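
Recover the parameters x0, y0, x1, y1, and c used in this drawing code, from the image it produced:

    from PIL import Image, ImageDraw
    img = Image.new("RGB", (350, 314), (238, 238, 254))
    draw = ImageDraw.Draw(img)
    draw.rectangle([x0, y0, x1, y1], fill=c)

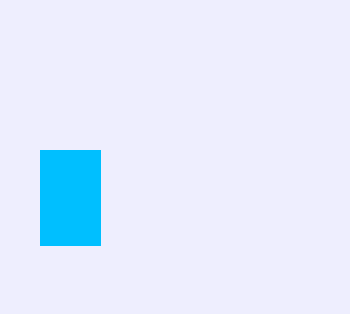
x0 = 40, y0 = 150, x1 = 100, y1 = 245, c = 'deepskyblue'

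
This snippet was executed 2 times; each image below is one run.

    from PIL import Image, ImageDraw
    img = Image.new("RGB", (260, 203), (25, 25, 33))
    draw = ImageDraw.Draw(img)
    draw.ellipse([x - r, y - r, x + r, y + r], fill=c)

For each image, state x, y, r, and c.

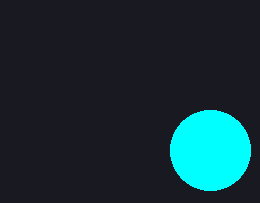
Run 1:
x = 210; y = 150; r = 40; c = 'cyan'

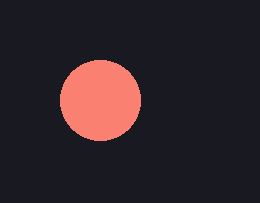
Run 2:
x = 100, y = 100, r = 40, c = 'salmon'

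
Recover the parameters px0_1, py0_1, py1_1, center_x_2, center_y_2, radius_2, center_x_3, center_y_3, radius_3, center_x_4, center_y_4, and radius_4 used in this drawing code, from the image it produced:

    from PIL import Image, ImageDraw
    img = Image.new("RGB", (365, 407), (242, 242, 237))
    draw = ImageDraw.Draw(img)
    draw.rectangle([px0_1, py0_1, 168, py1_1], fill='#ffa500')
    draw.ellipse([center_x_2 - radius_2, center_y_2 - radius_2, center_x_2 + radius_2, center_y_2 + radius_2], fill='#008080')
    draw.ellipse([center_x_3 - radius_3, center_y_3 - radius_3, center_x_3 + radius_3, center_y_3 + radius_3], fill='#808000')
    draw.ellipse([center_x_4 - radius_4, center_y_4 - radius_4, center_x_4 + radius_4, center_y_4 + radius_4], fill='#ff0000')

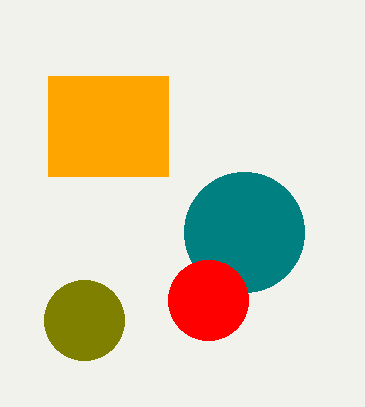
px0_1 = 48; py0_1 = 76; py1_1 = 176; center_x_2 = 244; center_y_2 = 232; radius_2 = 60; center_x_3 = 84; center_y_3 = 320; radius_3 = 40; center_x_4 = 208; center_y_4 = 300; radius_4 = 40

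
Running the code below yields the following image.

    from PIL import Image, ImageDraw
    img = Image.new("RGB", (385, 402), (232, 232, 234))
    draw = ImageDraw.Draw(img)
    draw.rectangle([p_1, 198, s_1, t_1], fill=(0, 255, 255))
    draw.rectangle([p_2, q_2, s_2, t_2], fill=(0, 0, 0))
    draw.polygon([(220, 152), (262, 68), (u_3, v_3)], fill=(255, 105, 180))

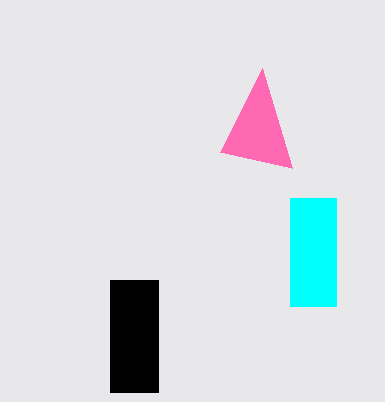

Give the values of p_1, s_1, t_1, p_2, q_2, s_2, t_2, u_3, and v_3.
p_1 = 290
s_1 = 336
t_1 = 306
p_2 = 110
q_2 = 280
s_2 = 158
t_2 = 392
u_3 = 292
v_3 = 168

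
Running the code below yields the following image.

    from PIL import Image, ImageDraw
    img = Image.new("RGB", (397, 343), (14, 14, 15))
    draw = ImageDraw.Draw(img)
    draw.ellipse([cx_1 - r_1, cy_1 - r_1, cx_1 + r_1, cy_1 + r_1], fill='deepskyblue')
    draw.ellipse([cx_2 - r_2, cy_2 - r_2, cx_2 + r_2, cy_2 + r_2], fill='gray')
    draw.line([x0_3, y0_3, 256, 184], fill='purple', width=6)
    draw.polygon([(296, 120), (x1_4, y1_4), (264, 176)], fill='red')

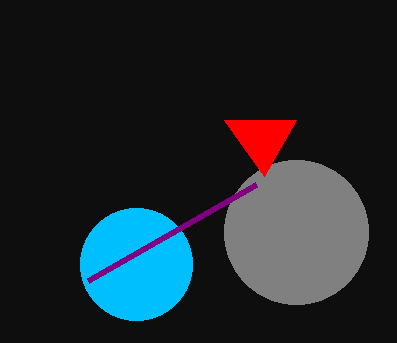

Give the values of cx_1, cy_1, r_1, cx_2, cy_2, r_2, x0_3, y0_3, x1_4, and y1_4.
cx_1 = 136, cy_1 = 264, r_1 = 56, cx_2 = 296, cy_2 = 232, r_2 = 72, x0_3 = 88, y0_3 = 280, x1_4 = 224, y1_4 = 120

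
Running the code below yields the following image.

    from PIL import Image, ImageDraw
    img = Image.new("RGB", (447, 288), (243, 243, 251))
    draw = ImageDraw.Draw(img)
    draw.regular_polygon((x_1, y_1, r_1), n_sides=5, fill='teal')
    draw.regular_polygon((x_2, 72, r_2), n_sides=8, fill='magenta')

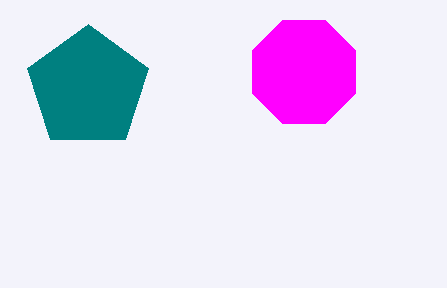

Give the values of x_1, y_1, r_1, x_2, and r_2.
x_1 = 88; y_1 = 88; r_1 = 64; x_2 = 304; r_2 = 56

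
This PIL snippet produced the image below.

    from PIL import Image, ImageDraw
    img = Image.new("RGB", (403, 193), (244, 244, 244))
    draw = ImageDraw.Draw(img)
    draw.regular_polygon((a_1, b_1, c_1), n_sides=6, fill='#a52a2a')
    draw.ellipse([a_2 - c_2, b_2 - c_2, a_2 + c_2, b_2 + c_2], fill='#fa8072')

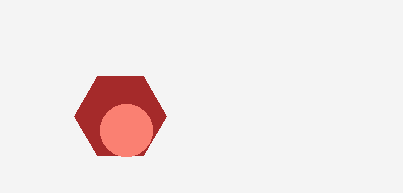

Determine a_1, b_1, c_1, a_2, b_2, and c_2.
a_1 = 120
b_1 = 116
c_1 = 46
a_2 = 126
b_2 = 130
c_2 = 26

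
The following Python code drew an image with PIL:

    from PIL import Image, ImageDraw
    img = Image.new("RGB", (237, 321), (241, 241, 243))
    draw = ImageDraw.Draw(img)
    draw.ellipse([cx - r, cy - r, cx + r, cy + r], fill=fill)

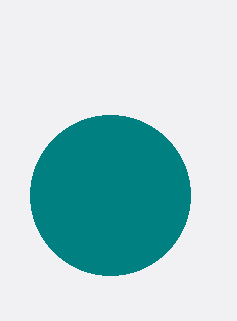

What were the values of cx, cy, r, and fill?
cx = 110, cy = 195, r = 80, fill = 'teal'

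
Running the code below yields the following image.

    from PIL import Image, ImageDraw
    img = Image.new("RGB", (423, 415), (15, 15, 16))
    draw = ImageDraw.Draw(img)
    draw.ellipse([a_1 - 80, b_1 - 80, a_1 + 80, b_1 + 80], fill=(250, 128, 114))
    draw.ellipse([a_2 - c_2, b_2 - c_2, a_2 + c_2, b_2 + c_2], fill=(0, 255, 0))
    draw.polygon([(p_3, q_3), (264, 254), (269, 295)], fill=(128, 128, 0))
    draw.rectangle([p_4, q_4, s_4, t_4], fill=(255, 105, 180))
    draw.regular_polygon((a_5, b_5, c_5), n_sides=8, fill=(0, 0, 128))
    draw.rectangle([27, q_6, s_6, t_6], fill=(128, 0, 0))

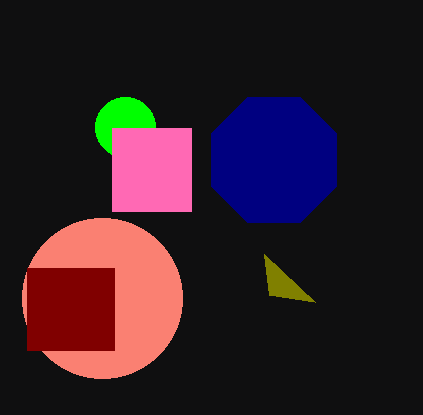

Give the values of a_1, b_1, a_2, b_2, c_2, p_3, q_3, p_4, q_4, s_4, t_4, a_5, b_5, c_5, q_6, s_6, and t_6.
a_1 = 102, b_1 = 298, a_2 = 125, b_2 = 127, c_2 = 30, p_3 = 315, q_3 = 302, p_4 = 112, q_4 = 128, s_4 = 191, t_4 = 211, a_5 = 274, b_5 = 160, c_5 = 68, q_6 = 268, s_6 = 114, t_6 = 350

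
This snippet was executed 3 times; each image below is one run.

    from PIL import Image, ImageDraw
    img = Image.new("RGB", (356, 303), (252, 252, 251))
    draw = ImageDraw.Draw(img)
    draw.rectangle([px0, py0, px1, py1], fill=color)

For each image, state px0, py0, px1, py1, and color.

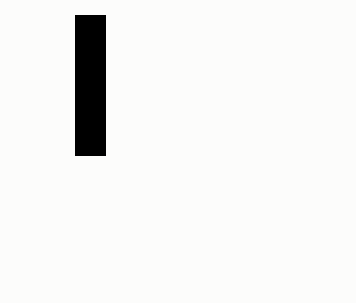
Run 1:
px0 = 75; py0 = 15; px1 = 105; py1 = 155; color = 'black'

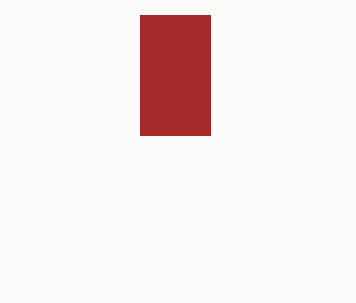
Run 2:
px0 = 140
py0 = 15
px1 = 210
py1 = 135
color = 'brown'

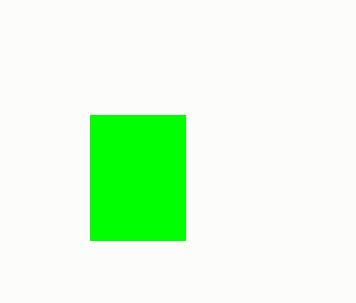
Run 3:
px0 = 90
py0 = 115
px1 = 185
py1 = 240
color = 'lime'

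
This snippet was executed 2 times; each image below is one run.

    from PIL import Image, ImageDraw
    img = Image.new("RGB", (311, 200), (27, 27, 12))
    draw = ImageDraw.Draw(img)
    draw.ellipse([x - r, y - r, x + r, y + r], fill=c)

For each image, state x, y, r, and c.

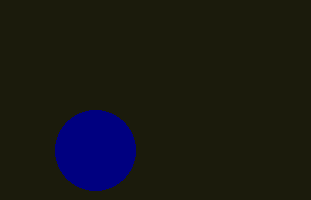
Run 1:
x = 95; y = 150; r = 40; c = 'navy'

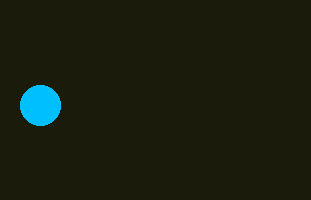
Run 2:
x = 40
y = 105
r = 20
c = 'deepskyblue'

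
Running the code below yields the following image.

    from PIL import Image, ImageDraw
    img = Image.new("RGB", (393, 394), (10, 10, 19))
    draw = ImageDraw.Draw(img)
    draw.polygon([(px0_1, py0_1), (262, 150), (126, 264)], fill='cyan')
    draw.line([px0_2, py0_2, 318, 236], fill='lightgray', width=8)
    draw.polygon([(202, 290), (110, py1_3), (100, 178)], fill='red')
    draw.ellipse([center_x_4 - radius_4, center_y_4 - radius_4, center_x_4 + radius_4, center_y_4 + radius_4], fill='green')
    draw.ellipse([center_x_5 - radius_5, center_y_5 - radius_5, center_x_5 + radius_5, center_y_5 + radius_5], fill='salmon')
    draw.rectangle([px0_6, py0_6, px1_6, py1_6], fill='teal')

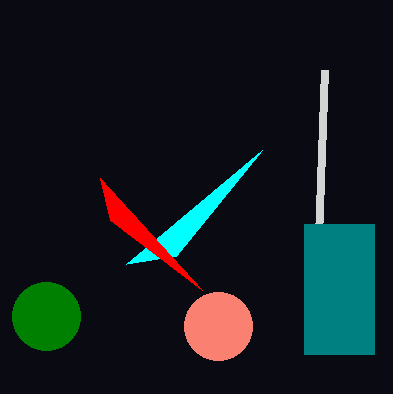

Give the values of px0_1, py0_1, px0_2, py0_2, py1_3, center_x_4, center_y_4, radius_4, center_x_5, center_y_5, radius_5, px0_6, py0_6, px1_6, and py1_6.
px0_1 = 176
py0_1 = 256
px0_2 = 324
py0_2 = 70
py1_3 = 220
center_x_4 = 46
center_y_4 = 316
radius_4 = 34
center_x_5 = 218
center_y_5 = 326
radius_5 = 34
px0_6 = 304
py0_6 = 224
px1_6 = 374
py1_6 = 354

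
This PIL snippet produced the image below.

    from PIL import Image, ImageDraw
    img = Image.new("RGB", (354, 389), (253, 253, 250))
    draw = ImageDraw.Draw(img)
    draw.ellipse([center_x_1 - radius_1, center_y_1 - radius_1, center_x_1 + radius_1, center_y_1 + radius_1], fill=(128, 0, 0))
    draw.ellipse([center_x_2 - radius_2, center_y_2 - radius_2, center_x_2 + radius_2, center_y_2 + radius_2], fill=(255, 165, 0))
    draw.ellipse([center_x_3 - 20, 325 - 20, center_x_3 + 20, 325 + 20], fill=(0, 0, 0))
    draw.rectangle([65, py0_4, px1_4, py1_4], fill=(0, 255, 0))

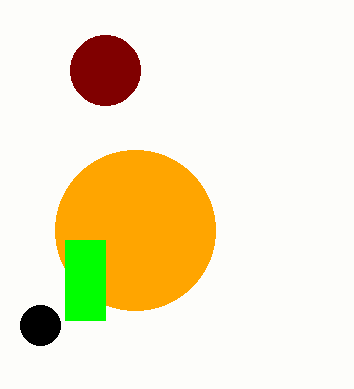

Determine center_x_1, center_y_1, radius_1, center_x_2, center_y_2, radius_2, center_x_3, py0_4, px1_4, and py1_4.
center_x_1 = 105, center_y_1 = 70, radius_1 = 35, center_x_2 = 135, center_y_2 = 230, radius_2 = 80, center_x_3 = 40, py0_4 = 240, px1_4 = 105, py1_4 = 320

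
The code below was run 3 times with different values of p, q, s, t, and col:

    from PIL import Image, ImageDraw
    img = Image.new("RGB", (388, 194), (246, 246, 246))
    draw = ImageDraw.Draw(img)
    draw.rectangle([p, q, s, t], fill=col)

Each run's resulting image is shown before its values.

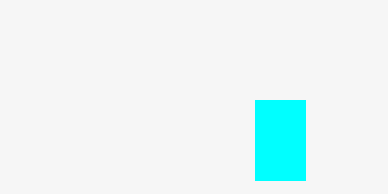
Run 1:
p = 255; q = 100; s = 305; t = 180; col = 'cyan'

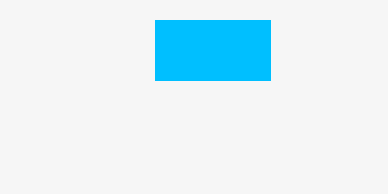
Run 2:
p = 155; q = 20; s = 270; t = 80; col = 'deepskyblue'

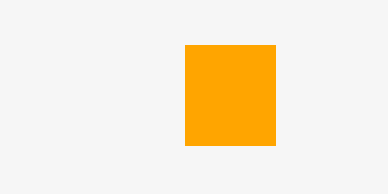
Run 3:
p = 185, q = 45, s = 275, t = 145, col = 'orange'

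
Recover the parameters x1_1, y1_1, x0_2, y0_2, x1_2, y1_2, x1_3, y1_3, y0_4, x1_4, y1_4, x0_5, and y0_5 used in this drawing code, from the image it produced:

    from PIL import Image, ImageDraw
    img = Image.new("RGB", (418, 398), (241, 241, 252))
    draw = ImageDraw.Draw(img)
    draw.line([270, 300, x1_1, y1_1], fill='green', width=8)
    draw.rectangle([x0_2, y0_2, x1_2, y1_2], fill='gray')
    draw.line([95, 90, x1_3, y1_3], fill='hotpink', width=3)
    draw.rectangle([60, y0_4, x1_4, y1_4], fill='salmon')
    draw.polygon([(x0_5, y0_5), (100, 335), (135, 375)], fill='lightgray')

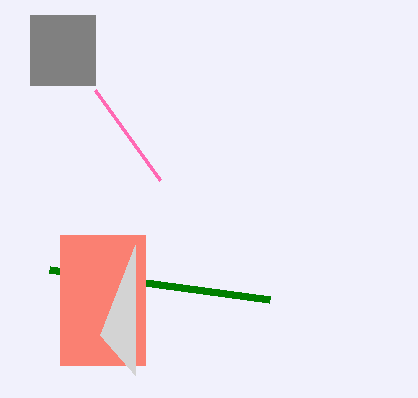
x1_1 = 50, y1_1 = 270, x0_2 = 30, y0_2 = 15, x1_2 = 95, y1_2 = 85, x1_3 = 160, y1_3 = 180, y0_4 = 235, x1_4 = 145, y1_4 = 365, x0_5 = 135, y0_5 = 245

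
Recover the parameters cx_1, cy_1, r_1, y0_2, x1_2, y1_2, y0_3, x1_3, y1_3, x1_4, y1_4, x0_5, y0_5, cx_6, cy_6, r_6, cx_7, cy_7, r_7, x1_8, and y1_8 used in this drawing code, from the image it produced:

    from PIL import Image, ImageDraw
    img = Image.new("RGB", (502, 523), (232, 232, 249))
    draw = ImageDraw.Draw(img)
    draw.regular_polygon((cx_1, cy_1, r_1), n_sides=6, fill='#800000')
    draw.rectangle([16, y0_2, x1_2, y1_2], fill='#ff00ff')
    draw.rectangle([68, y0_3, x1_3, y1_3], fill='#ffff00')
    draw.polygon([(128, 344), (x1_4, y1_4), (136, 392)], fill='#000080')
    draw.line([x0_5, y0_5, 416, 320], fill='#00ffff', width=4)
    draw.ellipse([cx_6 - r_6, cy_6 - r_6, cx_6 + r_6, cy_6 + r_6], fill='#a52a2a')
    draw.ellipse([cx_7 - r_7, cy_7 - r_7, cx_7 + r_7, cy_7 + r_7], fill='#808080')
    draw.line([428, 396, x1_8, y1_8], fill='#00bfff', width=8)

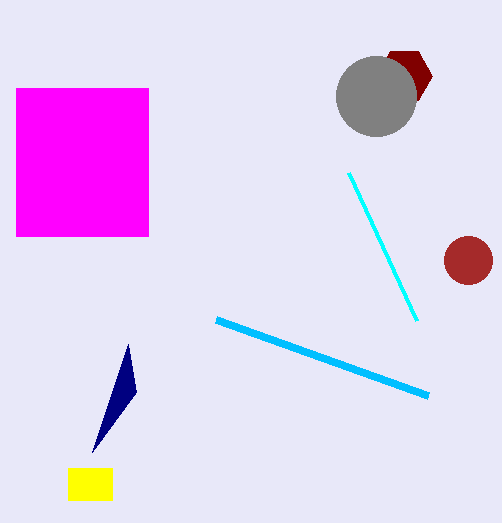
cx_1 = 404; cy_1 = 76; r_1 = 28; y0_2 = 88; x1_2 = 148; y1_2 = 236; y0_3 = 468; x1_3 = 112; y1_3 = 500; x1_4 = 92; y1_4 = 452; x0_5 = 348; y0_5 = 172; cx_6 = 468; cy_6 = 260; r_6 = 24; cx_7 = 376; cy_7 = 96; r_7 = 40; x1_8 = 216; y1_8 = 320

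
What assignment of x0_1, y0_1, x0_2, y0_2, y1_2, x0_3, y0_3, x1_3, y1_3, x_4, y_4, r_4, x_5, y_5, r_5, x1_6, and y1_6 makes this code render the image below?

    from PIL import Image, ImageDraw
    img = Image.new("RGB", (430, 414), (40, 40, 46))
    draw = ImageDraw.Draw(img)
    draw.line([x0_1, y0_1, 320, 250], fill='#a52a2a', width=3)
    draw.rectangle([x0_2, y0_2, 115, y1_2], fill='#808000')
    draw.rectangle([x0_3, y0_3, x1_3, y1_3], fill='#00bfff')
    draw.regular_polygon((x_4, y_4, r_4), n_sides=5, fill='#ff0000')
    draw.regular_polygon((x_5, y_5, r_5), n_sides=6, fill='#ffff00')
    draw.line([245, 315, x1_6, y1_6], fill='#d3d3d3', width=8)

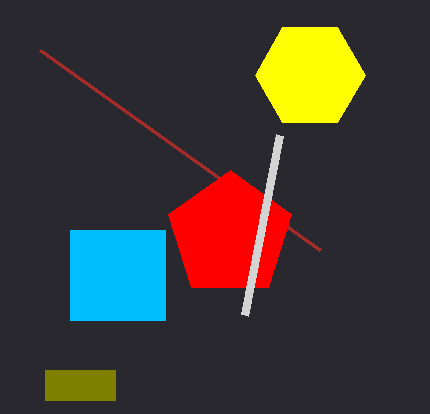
x0_1 = 40
y0_1 = 50
x0_2 = 45
y0_2 = 370
y1_2 = 400
x0_3 = 70
y0_3 = 230
x1_3 = 165
y1_3 = 320
x_4 = 230
y_4 = 235
r_4 = 65
x_5 = 310
y_5 = 75
r_5 = 55
x1_6 = 280
y1_6 = 135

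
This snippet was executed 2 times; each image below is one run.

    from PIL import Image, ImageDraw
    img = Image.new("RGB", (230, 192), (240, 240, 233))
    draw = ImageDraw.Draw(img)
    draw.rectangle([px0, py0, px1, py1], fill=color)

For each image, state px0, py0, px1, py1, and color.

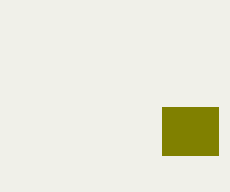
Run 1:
px0 = 162, py0 = 107, px1 = 218, py1 = 155, color = 'olive'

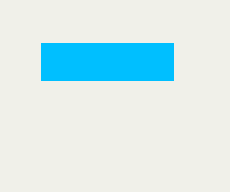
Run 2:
px0 = 41; py0 = 43; px1 = 173; py1 = 80; color = 'deepskyblue'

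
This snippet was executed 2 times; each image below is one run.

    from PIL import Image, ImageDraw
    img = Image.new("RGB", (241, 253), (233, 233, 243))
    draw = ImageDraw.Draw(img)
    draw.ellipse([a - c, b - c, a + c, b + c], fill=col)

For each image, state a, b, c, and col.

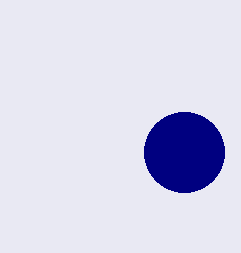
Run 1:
a = 184, b = 152, c = 40, col = 'navy'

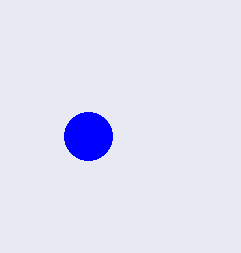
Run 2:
a = 88; b = 136; c = 24; col = 'blue'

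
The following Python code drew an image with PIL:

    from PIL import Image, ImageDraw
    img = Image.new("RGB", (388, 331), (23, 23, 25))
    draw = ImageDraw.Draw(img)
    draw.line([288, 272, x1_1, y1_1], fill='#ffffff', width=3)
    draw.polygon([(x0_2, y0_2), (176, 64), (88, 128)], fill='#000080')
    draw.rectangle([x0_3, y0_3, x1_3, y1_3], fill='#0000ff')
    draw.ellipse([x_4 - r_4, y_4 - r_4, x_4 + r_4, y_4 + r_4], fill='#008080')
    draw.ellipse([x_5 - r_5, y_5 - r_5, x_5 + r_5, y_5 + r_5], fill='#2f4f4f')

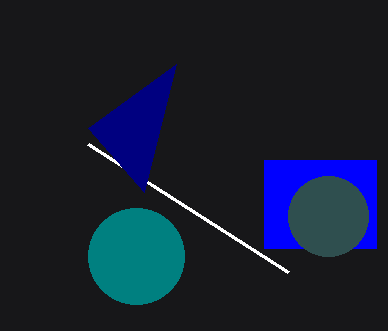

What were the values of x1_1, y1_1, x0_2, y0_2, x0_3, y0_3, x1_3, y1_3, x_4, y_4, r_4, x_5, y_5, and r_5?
x1_1 = 88; y1_1 = 144; x0_2 = 144; y0_2 = 192; x0_3 = 264; y0_3 = 160; x1_3 = 376; y1_3 = 248; x_4 = 136; y_4 = 256; r_4 = 48; x_5 = 328; y_5 = 216; r_5 = 40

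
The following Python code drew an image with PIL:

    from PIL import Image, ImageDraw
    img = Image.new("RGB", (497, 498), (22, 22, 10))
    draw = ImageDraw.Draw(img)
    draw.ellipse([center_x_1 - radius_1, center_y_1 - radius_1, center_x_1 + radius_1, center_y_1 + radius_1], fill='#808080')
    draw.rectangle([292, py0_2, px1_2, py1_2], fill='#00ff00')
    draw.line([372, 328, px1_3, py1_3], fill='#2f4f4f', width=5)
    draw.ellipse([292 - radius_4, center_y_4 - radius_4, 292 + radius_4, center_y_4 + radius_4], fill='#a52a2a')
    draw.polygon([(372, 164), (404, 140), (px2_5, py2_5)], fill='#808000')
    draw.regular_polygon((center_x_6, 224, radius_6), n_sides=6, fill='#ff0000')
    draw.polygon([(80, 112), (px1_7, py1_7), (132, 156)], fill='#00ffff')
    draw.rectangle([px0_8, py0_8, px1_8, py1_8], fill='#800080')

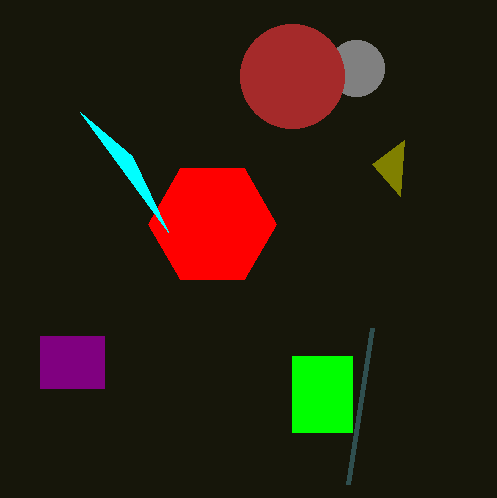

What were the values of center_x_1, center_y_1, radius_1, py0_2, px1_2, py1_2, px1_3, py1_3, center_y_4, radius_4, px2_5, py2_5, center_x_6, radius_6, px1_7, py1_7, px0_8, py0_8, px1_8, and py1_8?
center_x_1 = 356, center_y_1 = 68, radius_1 = 28, py0_2 = 356, px1_2 = 352, py1_2 = 432, px1_3 = 348, py1_3 = 484, center_y_4 = 76, radius_4 = 52, px2_5 = 400, py2_5 = 196, center_x_6 = 212, radius_6 = 64, px1_7 = 168, py1_7 = 232, px0_8 = 40, py0_8 = 336, px1_8 = 104, py1_8 = 388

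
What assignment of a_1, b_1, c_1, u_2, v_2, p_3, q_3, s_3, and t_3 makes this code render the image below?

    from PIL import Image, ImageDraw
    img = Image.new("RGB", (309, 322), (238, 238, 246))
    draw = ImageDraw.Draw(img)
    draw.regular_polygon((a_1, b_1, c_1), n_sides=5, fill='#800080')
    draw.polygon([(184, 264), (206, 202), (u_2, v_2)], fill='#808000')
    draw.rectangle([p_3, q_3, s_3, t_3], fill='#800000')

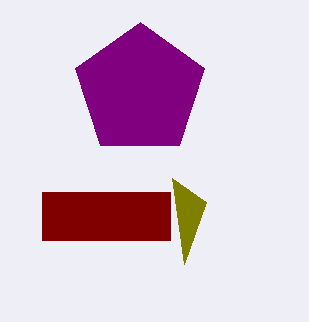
a_1 = 140
b_1 = 90
c_1 = 68
u_2 = 172
v_2 = 178
p_3 = 42
q_3 = 192
s_3 = 170
t_3 = 240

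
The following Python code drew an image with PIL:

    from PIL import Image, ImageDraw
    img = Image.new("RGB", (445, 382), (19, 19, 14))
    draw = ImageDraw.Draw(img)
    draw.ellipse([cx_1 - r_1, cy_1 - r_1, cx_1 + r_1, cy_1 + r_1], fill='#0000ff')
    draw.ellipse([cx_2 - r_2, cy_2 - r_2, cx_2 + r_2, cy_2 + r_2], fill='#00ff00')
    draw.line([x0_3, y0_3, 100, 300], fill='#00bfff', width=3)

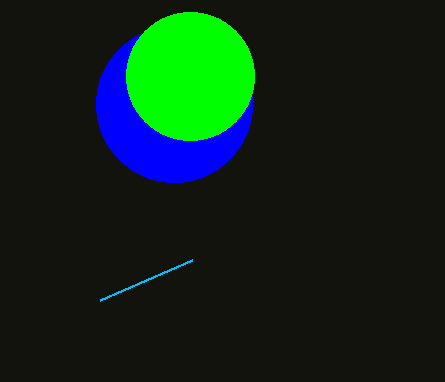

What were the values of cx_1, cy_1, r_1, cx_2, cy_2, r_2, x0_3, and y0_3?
cx_1 = 174; cy_1 = 104; r_1 = 78; cx_2 = 190; cy_2 = 76; r_2 = 64; x0_3 = 192; y0_3 = 260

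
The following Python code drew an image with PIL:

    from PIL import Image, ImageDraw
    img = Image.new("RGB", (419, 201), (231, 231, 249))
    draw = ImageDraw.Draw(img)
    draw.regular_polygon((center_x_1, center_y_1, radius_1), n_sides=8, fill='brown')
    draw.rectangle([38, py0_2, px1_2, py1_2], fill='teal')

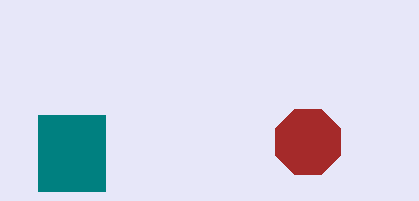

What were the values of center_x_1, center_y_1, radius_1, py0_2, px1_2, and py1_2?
center_x_1 = 308; center_y_1 = 142; radius_1 = 35; py0_2 = 115; px1_2 = 105; py1_2 = 191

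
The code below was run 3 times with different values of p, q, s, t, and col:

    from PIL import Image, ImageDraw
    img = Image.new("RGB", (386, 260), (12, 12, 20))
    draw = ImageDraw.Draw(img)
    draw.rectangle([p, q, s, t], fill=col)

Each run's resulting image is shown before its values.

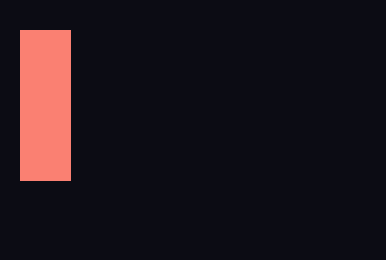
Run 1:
p = 20, q = 30, s = 70, t = 180, col = 'salmon'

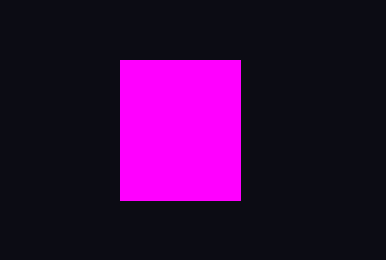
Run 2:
p = 120, q = 60, s = 240, t = 200, col = 'magenta'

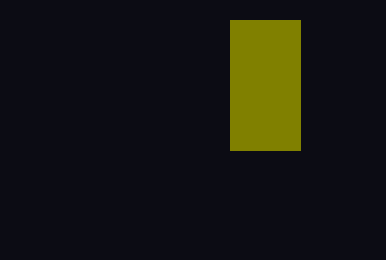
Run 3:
p = 230, q = 20, s = 300, t = 150, col = 'olive'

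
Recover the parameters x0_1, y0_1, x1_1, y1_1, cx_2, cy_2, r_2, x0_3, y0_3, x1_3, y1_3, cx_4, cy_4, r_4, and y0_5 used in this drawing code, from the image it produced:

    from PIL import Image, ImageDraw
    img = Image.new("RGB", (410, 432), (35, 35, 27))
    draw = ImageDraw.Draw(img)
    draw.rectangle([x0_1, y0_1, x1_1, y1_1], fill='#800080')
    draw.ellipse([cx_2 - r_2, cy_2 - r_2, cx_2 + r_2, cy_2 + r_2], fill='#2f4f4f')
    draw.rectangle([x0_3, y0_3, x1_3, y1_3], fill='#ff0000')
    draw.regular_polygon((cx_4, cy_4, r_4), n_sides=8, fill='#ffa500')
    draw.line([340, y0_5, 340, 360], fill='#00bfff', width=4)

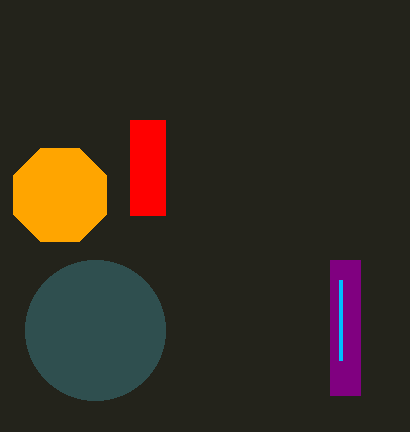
x0_1 = 330; y0_1 = 260; x1_1 = 360; y1_1 = 395; cx_2 = 95; cy_2 = 330; r_2 = 70; x0_3 = 130; y0_3 = 120; x1_3 = 165; y1_3 = 215; cx_4 = 60; cy_4 = 195; r_4 = 50; y0_5 = 280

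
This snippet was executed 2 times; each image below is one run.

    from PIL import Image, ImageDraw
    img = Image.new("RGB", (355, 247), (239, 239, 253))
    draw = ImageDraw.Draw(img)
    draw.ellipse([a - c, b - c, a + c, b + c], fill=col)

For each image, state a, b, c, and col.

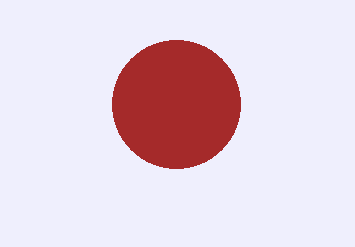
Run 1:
a = 176; b = 104; c = 64; col = 'brown'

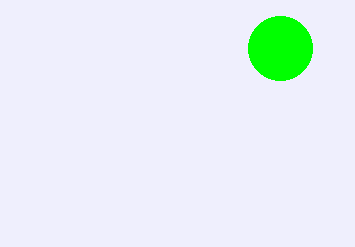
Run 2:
a = 280, b = 48, c = 32, col = 'lime'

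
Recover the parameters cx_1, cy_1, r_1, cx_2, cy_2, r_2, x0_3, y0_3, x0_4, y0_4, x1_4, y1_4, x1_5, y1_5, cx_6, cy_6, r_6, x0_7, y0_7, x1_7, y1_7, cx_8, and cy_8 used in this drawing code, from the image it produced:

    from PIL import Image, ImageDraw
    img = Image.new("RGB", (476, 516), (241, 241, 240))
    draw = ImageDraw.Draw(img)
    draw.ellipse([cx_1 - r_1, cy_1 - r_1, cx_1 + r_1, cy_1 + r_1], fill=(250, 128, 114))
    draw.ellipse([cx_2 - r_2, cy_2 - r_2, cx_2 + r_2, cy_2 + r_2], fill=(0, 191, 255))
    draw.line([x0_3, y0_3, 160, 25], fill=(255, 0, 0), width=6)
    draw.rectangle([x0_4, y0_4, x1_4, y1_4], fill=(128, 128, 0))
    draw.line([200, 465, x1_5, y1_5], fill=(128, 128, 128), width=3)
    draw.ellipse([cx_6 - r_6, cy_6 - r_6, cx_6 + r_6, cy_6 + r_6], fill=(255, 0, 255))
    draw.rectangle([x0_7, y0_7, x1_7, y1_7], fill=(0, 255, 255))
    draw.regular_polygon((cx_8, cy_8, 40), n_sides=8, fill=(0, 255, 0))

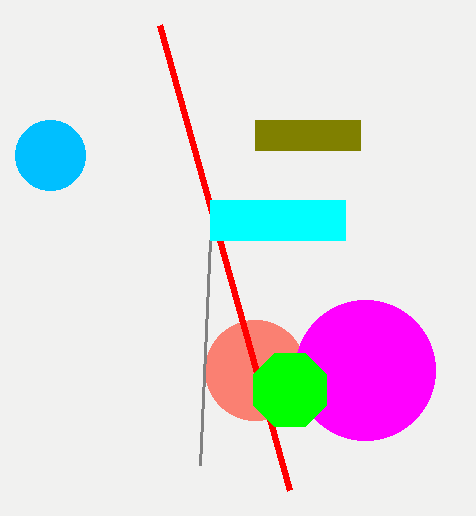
cx_1 = 255, cy_1 = 370, r_1 = 50, cx_2 = 50, cy_2 = 155, r_2 = 35, x0_3 = 290, y0_3 = 490, x0_4 = 255, y0_4 = 120, x1_4 = 360, y1_4 = 150, x1_5 = 210, y1_5 = 240, cx_6 = 365, cy_6 = 370, r_6 = 70, x0_7 = 210, y0_7 = 200, x1_7 = 345, y1_7 = 240, cx_8 = 290, cy_8 = 390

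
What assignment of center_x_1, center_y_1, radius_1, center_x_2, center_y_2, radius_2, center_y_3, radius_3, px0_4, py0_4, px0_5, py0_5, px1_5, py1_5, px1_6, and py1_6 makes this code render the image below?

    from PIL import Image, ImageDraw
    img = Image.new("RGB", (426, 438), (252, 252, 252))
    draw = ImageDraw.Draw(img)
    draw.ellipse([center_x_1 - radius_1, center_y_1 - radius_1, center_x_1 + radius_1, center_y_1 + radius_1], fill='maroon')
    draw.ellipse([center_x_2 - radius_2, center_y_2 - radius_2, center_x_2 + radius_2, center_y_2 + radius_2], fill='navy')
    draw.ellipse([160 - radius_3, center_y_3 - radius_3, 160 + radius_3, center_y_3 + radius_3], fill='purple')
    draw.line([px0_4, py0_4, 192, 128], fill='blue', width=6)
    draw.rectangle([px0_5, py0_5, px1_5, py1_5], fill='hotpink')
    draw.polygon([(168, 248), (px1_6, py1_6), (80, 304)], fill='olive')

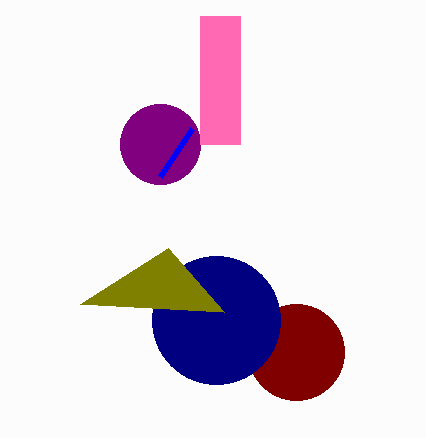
center_x_1 = 296, center_y_1 = 352, radius_1 = 48, center_x_2 = 216, center_y_2 = 320, radius_2 = 64, center_y_3 = 144, radius_3 = 40, px0_4 = 160, py0_4 = 176, px0_5 = 200, py0_5 = 16, px1_5 = 240, py1_5 = 144, px1_6 = 224, py1_6 = 312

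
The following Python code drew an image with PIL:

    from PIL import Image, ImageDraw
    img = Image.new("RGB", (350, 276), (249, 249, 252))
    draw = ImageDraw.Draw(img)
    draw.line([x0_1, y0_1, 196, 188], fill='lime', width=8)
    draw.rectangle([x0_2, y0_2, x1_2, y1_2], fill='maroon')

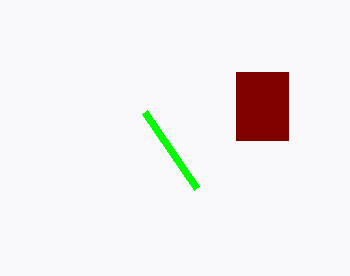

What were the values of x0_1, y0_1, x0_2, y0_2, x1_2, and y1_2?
x0_1 = 144
y0_1 = 112
x0_2 = 236
y0_2 = 72
x1_2 = 288
y1_2 = 140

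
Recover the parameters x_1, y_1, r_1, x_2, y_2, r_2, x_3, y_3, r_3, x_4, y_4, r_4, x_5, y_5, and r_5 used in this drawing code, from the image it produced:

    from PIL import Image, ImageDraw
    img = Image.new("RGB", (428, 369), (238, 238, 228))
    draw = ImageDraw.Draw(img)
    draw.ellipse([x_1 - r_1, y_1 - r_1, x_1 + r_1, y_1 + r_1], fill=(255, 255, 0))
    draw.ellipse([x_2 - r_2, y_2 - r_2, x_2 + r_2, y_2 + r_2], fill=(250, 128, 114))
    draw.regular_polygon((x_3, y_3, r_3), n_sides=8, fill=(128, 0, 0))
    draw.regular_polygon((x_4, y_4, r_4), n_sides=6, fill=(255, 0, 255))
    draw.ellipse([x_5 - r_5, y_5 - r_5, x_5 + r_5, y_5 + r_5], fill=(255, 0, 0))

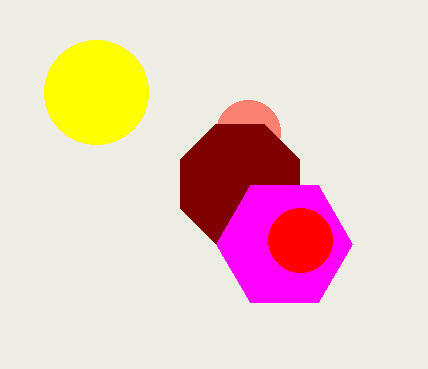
x_1 = 96, y_1 = 92, r_1 = 52, x_2 = 248, y_2 = 132, r_2 = 32, x_3 = 240, y_3 = 184, r_3 = 64, x_4 = 284, y_4 = 244, r_4 = 68, x_5 = 300, y_5 = 240, r_5 = 32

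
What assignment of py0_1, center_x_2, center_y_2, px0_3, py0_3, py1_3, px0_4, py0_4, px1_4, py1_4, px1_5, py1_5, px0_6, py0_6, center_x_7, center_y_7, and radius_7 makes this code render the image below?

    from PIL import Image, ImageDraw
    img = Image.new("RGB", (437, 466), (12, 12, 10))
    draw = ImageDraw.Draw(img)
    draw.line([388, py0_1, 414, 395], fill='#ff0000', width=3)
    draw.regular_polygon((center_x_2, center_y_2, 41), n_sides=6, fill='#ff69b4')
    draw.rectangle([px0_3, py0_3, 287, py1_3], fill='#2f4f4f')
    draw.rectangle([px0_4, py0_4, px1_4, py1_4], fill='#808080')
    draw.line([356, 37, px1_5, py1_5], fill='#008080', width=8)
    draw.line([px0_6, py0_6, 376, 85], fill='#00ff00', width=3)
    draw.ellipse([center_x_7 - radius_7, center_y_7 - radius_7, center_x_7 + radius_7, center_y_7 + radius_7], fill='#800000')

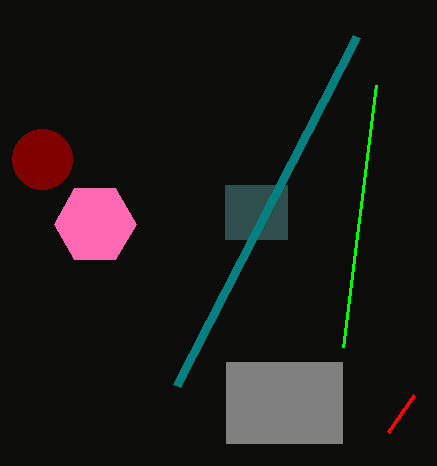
py0_1 = 432, center_x_2 = 95, center_y_2 = 224, px0_3 = 225, py0_3 = 185, py1_3 = 239, px0_4 = 226, py0_4 = 362, px1_4 = 342, py1_4 = 443, px1_5 = 176, py1_5 = 386, px0_6 = 343, py0_6 = 347, center_x_7 = 42, center_y_7 = 159, radius_7 = 30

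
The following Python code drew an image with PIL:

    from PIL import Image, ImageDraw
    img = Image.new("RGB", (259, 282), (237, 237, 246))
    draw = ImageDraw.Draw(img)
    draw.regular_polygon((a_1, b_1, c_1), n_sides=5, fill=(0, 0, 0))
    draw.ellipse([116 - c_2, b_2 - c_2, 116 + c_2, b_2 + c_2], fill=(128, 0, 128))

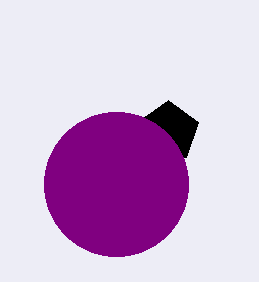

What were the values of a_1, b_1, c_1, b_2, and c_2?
a_1 = 168; b_1 = 132; c_1 = 32; b_2 = 184; c_2 = 72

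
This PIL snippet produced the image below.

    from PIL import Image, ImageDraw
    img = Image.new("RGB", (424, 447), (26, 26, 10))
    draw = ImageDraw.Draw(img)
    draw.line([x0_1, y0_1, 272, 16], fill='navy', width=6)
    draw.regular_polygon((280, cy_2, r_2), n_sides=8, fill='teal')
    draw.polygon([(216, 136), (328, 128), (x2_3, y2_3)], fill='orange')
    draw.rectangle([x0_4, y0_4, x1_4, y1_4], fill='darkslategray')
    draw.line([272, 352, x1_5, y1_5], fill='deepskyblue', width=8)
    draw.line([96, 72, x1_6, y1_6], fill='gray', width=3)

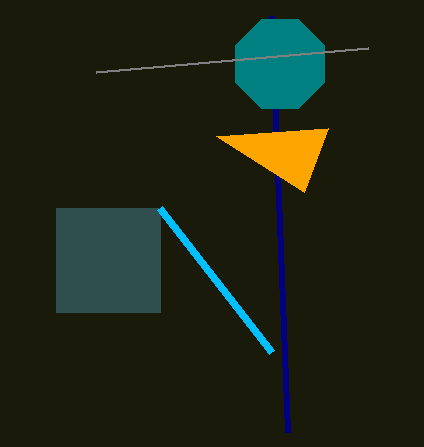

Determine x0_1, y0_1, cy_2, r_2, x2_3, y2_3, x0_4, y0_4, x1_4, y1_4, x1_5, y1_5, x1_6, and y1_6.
x0_1 = 288
y0_1 = 432
cy_2 = 64
r_2 = 48
x2_3 = 304
y2_3 = 192
x0_4 = 56
y0_4 = 208
x1_4 = 160
y1_4 = 312
x1_5 = 160
y1_5 = 208
x1_6 = 368
y1_6 = 48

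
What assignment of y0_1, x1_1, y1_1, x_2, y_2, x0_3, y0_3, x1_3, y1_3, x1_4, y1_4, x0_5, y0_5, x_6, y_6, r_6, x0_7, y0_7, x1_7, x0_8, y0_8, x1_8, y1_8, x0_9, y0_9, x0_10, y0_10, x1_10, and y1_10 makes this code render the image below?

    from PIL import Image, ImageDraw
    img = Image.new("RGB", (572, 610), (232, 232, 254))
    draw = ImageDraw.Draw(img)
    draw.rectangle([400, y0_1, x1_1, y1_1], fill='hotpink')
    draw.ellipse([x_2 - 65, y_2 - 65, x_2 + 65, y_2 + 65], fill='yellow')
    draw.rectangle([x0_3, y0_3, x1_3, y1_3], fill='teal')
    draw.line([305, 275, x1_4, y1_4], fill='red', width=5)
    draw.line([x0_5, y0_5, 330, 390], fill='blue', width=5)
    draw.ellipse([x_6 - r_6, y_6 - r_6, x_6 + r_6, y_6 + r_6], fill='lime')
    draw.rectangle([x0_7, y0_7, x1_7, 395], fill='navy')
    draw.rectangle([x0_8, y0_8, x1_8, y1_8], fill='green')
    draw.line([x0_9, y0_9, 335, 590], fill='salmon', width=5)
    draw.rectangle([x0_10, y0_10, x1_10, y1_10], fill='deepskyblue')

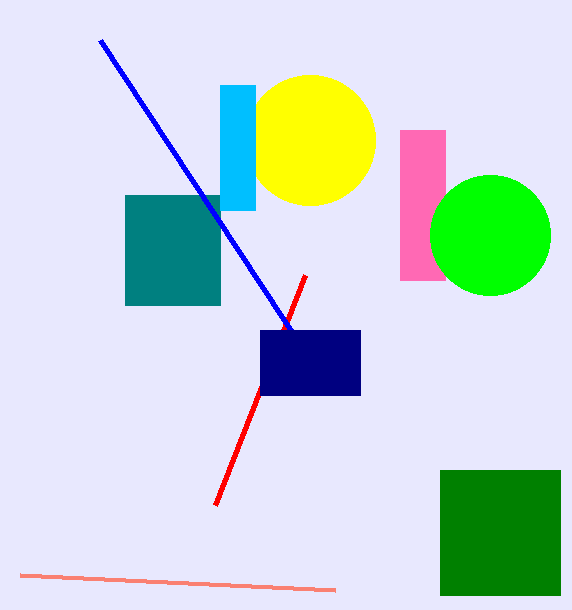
y0_1 = 130
x1_1 = 445
y1_1 = 280
x_2 = 310
y_2 = 140
x0_3 = 125
y0_3 = 195
x1_3 = 220
y1_3 = 305
x1_4 = 215
y1_4 = 505
x0_5 = 100
y0_5 = 40
x_6 = 490
y_6 = 235
r_6 = 60
x0_7 = 260
y0_7 = 330
x1_7 = 360
x0_8 = 440
y0_8 = 470
x1_8 = 560
y1_8 = 595
x0_9 = 20
y0_9 = 575
x0_10 = 220
y0_10 = 85
x1_10 = 255
y1_10 = 210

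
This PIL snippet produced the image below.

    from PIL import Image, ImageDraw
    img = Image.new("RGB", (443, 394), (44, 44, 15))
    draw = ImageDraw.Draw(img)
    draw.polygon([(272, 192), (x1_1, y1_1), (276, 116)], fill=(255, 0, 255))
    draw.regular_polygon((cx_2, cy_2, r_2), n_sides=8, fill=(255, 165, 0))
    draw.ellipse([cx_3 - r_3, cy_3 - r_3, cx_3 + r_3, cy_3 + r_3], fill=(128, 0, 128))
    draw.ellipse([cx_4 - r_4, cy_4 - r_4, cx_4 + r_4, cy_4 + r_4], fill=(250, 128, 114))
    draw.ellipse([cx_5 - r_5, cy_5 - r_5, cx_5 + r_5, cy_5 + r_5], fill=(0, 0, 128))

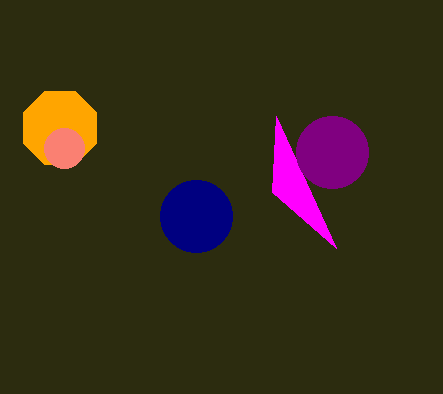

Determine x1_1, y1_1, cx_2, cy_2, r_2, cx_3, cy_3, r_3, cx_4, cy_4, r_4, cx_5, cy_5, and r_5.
x1_1 = 336, y1_1 = 248, cx_2 = 60, cy_2 = 128, r_2 = 40, cx_3 = 332, cy_3 = 152, r_3 = 36, cx_4 = 64, cy_4 = 148, r_4 = 20, cx_5 = 196, cy_5 = 216, r_5 = 36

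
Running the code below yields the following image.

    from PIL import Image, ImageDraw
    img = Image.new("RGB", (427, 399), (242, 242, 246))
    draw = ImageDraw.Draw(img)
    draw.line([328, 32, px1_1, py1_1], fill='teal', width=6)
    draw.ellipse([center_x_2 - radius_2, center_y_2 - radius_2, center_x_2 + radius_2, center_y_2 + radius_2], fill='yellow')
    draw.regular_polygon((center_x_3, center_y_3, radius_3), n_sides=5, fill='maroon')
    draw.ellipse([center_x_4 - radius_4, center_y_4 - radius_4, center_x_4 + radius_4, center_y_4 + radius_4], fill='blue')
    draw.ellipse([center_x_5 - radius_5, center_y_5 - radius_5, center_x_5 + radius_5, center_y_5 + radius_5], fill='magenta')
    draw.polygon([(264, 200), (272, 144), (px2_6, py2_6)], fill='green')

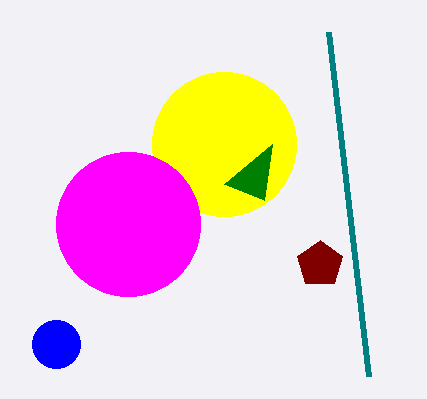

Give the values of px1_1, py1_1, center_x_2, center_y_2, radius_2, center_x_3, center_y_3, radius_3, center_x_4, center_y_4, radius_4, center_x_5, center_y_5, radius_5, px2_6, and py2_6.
px1_1 = 368, py1_1 = 376, center_x_2 = 224, center_y_2 = 144, radius_2 = 72, center_x_3 = 320, center_y_3 = 264, radius_3 = 24, center_x_4 = 56, center_y_4 = 344, radius_4 = 24, center_x_5 = 128, center_y_5 = 224, radius_5 = 72, px2_6 = 224, py2_6 = 184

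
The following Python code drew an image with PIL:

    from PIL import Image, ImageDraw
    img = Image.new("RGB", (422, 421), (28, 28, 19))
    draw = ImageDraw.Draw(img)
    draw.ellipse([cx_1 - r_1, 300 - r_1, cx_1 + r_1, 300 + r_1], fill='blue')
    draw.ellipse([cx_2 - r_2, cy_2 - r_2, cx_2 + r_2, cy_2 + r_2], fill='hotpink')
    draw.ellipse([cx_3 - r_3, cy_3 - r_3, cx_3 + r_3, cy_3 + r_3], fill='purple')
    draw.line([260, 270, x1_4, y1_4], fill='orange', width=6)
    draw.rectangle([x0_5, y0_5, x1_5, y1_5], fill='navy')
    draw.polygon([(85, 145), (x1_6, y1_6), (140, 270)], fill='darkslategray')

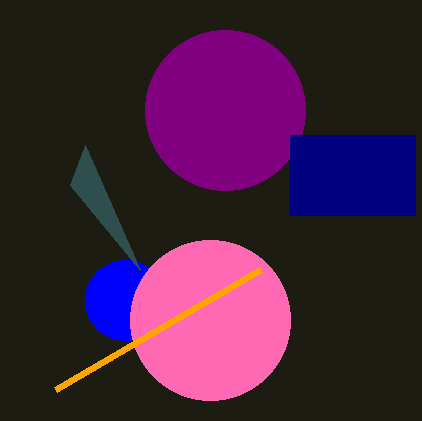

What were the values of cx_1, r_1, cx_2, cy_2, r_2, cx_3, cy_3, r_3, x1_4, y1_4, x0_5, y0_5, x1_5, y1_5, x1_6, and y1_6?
cx_1 = 125
r_1 = 40
cx_2 = 210
cy_2 = 320
r_2 = 80
cx_3 = 225
cy_3 = 110
r_3 = 80
x1_4 = 55
y1_4 = 390
x0_5 = 290
y0_5 = 135
x1_5 = 415
y1_5 = 215
x1_6 = 70
y1_6 = 185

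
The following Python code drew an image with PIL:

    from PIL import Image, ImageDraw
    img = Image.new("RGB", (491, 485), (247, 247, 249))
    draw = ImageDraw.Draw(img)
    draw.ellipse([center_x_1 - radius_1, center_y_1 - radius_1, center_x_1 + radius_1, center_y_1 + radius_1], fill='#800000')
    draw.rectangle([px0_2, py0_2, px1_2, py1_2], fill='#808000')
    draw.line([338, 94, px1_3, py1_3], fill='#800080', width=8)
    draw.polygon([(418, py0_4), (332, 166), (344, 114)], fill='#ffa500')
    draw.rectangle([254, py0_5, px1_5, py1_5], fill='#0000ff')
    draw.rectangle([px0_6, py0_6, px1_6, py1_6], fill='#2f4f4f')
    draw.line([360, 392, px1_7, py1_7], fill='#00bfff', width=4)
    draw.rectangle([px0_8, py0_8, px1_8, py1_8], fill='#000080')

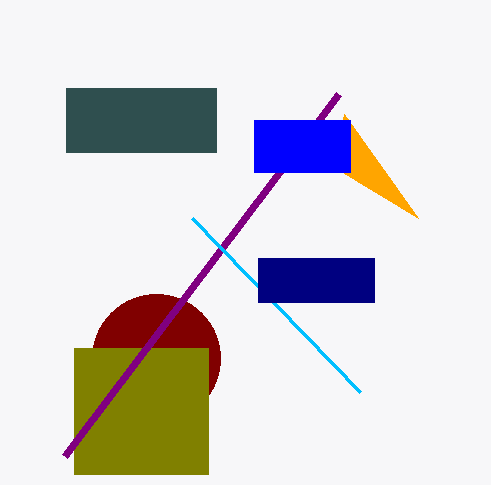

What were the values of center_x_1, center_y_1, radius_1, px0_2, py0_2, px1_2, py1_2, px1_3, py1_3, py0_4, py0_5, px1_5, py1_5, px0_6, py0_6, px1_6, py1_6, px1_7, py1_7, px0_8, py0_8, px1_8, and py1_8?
center_x_1 = 156; center_y_1 = 358; radius_1 = 64; px0_2 = 74; py0_2 = 348; px1_2 = 208; py1_2 = 474; px1_3 = 64; py1_3 = 456; py0_4 = 218; py0_5 = 120; px1_5 = 350; py1_5 = 172; px0_6 = 66; py0_6 = 88; px1_6 = 216; py1_6 = 152; px1_7 = 192; py1_7 = 218; px0_8 = 258; py0_8 = 258; px1_8 = 374; py1_8 = 302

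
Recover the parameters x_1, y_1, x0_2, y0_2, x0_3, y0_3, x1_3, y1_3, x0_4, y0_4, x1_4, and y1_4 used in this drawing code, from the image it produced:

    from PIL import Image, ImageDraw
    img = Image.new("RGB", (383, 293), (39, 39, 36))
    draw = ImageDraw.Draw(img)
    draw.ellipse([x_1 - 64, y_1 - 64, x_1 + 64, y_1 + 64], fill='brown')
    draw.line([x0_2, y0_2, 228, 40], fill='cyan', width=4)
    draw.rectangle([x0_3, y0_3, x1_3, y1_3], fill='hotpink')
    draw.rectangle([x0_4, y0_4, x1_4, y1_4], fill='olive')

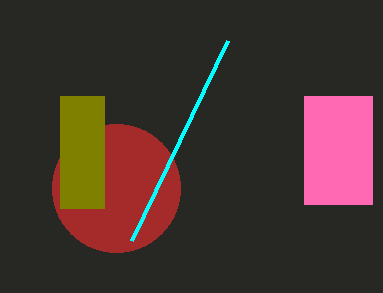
x_1 = 116
y_1 = 188
x0_2 = 132
y0_2 = 240
x0_3 = 304
y0_3 = 96
x1_3 = 372
y1_3 = 204
x0_4 = 60
y0_4 = 96
x1_4 = 104
y1_4 = 208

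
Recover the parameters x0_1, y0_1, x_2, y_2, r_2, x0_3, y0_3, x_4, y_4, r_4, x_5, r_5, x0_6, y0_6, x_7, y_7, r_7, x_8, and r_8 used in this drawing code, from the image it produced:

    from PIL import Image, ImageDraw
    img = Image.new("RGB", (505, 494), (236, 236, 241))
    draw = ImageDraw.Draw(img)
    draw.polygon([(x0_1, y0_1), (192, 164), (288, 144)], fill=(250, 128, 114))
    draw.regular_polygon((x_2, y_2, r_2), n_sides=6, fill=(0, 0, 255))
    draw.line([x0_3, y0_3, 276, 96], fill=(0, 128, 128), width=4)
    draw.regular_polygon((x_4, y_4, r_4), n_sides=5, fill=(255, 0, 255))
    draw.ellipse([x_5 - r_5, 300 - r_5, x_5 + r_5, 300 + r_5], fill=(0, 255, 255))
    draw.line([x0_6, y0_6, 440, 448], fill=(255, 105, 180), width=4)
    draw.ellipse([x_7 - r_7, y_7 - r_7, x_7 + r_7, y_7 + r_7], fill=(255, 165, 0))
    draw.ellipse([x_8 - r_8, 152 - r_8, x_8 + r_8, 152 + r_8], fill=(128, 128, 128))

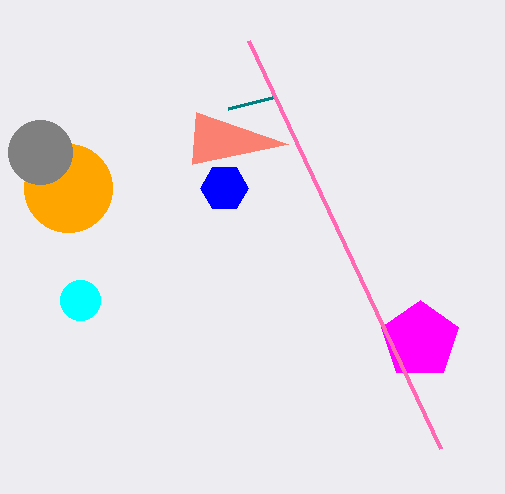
x0_1 = 196; y0_1 = 112; x_2 = 224; y_2 = 188; r_2 = 24; x0_3 = 228; y0_3 = 108; x_4 = 420; y_4 = 340; r_4 = 40; x_5 = 80; r_5 = 20; x0_6 = 248; y0_6 = 40; x_7 = 68; y_7 = 188; r_7 = 44; x_8 = 40; r_8 = 32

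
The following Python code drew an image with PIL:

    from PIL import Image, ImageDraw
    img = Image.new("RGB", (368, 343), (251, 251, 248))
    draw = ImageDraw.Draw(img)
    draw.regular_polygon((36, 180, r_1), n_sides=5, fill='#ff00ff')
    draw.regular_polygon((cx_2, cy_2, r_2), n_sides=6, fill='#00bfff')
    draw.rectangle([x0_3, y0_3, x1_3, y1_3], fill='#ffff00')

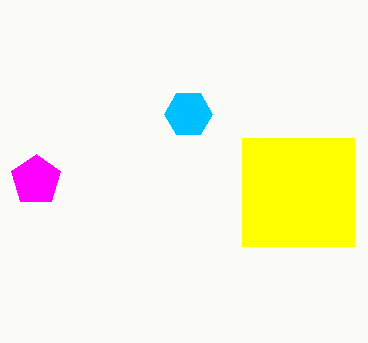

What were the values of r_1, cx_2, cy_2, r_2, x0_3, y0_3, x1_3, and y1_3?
r_1 = 26
cx_2 = 188
cy_2 = 114
r_2 = 24
x0_3 = 242
y0_3 = 138
x1_3 = 354
y1_3 = 246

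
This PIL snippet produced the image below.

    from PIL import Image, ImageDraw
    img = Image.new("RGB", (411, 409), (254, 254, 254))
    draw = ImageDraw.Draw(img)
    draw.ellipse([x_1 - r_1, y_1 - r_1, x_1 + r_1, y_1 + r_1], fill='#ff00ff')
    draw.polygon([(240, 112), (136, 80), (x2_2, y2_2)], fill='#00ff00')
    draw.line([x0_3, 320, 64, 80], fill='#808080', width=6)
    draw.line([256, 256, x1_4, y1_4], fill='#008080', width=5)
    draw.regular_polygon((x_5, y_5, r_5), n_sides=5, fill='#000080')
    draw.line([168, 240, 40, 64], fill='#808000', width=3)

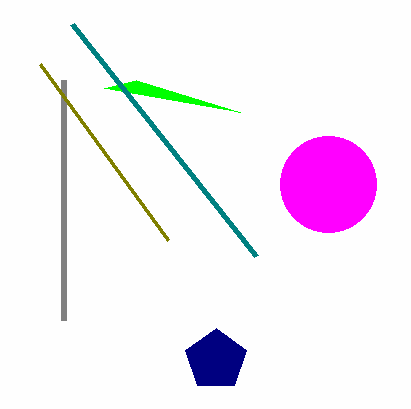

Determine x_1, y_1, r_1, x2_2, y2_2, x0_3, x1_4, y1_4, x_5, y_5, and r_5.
x_1 = 328, y_1 = 184, r_1 = 48, x2_2 = 104, y2_2 = 88, x0_3 = 64, x1_4 = 72, y1_4 = 24, x_5 = 216, y_5 = 360, r_5 = 32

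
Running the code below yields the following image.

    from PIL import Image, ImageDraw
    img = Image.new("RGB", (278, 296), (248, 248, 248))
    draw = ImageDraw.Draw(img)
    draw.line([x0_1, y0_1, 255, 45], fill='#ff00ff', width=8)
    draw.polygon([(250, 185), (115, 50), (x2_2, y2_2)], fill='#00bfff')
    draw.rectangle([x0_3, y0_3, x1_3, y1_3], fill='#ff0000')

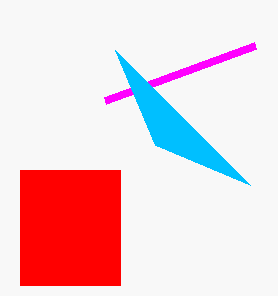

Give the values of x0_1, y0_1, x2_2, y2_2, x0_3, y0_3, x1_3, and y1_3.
x0_1 = 105; y0_1 = 100; x2_2 = 155; y2_2 = 145; x0_3 = 20; y0_3 = 170; x1_3 = 120; y1_3 = 285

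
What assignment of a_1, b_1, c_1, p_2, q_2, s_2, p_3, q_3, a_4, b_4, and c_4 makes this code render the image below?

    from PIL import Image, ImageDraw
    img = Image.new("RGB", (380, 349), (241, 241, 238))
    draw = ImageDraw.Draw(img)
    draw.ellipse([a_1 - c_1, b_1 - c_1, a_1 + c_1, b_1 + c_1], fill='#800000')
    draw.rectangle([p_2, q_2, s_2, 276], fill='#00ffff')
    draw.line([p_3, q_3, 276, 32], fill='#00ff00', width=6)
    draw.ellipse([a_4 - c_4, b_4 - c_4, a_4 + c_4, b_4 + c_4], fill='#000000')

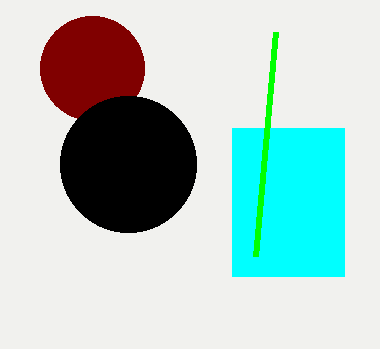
a_1 = 92; b_1 = 68; c_1 = 52; p_2 = 232; q_2 = 128; s_2 = 344; p_3 = 256; q_3 = 256; a_4 = 128; b_4 = 164; c_4 = 68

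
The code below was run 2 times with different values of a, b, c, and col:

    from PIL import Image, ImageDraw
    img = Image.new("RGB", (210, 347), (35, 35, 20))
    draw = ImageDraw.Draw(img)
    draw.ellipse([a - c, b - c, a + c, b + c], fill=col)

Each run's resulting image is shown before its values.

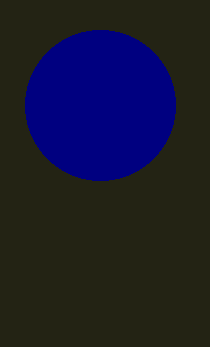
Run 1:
a = 100, b = 105, c = 75, col = 'navy'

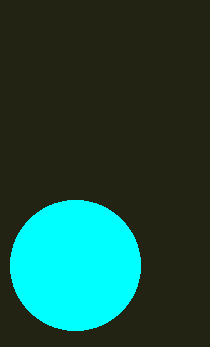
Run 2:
a = 75
b = 265
c = 65
col = 'cyan'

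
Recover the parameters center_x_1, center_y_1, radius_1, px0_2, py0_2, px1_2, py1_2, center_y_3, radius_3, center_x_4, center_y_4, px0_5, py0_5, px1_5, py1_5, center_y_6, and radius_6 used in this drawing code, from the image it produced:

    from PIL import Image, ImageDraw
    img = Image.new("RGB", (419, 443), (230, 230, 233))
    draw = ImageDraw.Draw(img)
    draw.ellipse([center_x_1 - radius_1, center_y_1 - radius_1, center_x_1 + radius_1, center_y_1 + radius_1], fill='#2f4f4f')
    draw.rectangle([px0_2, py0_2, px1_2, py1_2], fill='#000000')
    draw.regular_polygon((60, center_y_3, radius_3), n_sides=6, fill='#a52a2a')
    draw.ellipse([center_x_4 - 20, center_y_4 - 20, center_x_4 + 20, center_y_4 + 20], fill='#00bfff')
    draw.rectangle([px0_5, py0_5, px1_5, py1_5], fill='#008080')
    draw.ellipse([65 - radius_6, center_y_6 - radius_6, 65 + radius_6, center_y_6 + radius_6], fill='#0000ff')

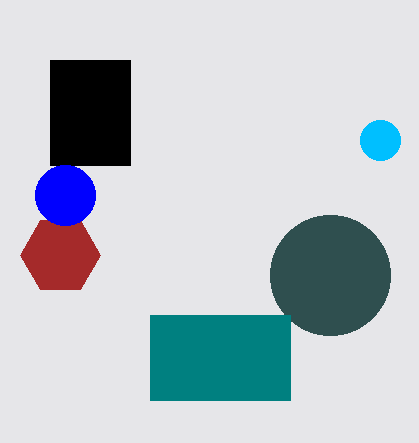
center_x_1 = 330
center_y_1 = 275
radius_1 = 60
px0_2 = 50
py0_2 = 60
px1_2 = 130
py1_2 = 165
center_y_3 = 255
radius_3 = 40
center_x_4 = 380
center_y_4 = 140
px0_5 = 150
py0_5 = 315
px1_5 = 290
py1_5 = 400
center_y_6 = 195
radius_6 = 30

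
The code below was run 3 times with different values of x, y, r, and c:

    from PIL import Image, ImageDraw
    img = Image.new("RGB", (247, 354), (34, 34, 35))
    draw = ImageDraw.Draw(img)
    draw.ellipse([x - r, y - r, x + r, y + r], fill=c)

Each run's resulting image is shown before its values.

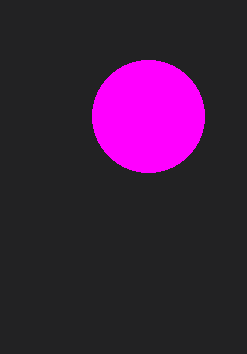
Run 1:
x = 148; y = 116; r = 56; c = 'magenta'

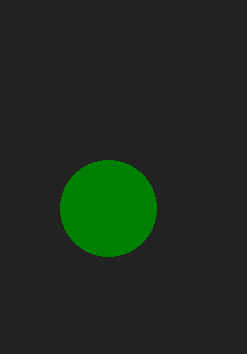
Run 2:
x = 108, y = 208, r = 48, c = 'green'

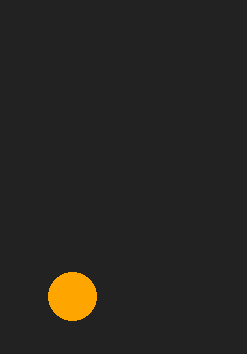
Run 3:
x = 72; y = 296; r = 24; c = 'orange'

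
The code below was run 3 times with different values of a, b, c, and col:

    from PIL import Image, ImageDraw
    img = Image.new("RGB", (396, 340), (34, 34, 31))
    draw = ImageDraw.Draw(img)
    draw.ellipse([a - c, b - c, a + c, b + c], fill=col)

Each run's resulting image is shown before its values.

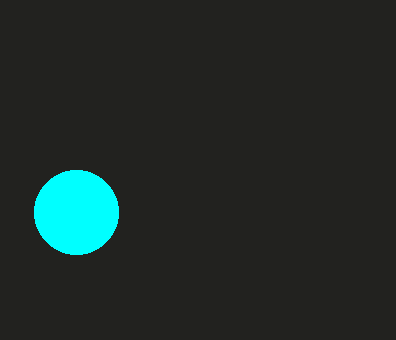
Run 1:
a = 76; b = 212; c = 42; col = 'cyan'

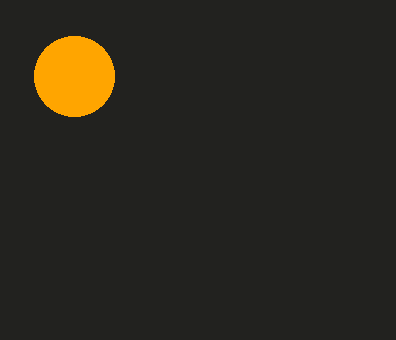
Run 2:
a = 74
b = 76
c = 40
col = 'orange'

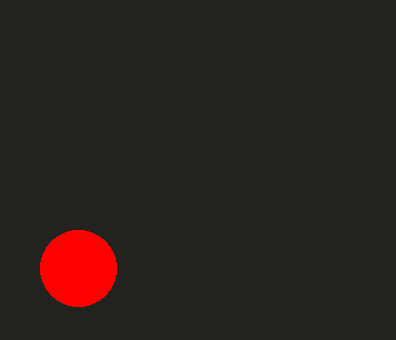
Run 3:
a = 78; b = 268; c = 38; col = 'red'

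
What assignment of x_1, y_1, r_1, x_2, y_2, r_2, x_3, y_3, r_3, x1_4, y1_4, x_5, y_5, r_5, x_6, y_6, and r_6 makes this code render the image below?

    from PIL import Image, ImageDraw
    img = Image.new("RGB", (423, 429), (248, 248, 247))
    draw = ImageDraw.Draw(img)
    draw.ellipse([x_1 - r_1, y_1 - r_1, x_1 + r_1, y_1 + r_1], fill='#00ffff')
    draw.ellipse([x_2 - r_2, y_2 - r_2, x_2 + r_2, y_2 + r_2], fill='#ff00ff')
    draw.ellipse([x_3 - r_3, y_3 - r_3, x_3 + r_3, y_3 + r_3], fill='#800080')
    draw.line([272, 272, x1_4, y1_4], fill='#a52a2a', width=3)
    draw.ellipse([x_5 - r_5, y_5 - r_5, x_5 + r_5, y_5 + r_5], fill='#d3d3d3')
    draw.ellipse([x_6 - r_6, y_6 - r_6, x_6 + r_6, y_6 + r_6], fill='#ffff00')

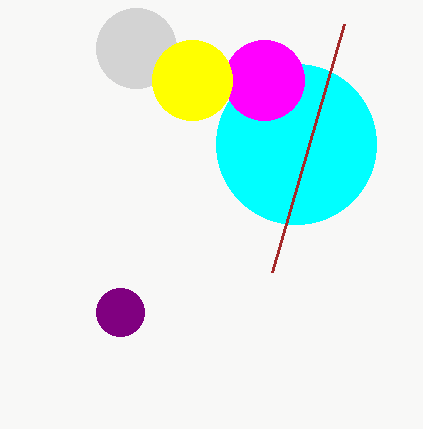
x_1 = 296, y_1 = 144, r_1 = 80, x_2 = 264, y_2 = 80, r_2 = 40, x_3 = 120, y_3 = 312, r_3 = 24, x1_4 = 344, y1_4 = 24, x_5 = 136, y_5 = 48, r_5 = 40, x_6 = 192, y_6 = 80, r_6 = 40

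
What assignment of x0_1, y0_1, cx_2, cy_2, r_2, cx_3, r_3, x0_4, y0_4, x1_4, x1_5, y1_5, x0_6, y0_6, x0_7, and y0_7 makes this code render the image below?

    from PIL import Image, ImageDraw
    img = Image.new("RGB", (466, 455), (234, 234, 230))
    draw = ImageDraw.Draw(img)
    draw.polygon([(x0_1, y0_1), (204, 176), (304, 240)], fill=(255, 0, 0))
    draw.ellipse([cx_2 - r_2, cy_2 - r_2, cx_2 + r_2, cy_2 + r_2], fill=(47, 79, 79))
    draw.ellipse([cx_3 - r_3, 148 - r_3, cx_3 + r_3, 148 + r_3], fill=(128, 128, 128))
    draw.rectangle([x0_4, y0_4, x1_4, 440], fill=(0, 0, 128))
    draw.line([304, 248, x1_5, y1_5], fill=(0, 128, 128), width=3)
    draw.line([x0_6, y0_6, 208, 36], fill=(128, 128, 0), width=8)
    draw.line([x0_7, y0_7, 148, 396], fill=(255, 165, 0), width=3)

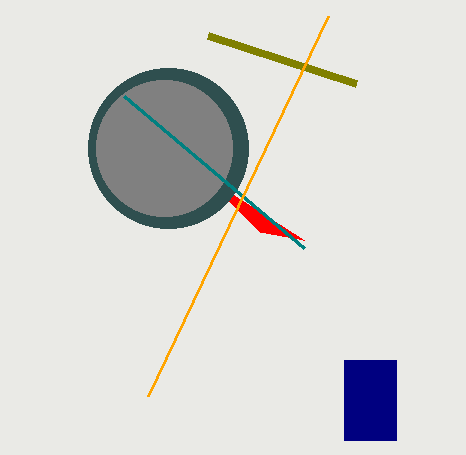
x0_1 = 260
y0_1 = 232
cx_2 = 168
cy_2 = 148
r_2 = 80
cx_3 = 164
r_3 = 68
x0_4 = 344
y0_4 = 360
x1_4 = 396
x1_5 = 124
y1_5 = 96
x0_6 = 356
y0_6 = 84
x0_7 = 328
y0_7 = 16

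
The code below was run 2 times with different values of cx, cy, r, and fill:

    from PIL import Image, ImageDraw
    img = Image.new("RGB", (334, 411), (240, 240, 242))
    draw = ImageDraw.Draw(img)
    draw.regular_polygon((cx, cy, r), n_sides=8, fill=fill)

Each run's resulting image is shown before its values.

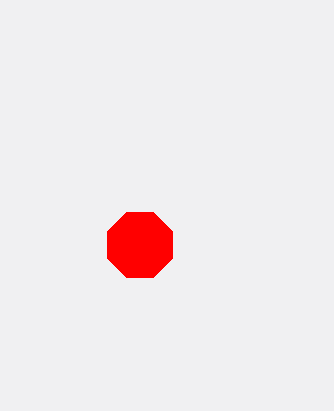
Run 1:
cx = 140, cy = 245, r = 35, fill = 'red'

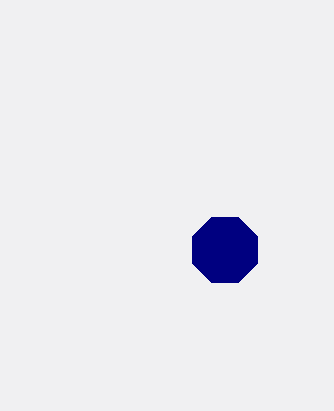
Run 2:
cx = 225
cy = 250
r = 35
fill = 'navy'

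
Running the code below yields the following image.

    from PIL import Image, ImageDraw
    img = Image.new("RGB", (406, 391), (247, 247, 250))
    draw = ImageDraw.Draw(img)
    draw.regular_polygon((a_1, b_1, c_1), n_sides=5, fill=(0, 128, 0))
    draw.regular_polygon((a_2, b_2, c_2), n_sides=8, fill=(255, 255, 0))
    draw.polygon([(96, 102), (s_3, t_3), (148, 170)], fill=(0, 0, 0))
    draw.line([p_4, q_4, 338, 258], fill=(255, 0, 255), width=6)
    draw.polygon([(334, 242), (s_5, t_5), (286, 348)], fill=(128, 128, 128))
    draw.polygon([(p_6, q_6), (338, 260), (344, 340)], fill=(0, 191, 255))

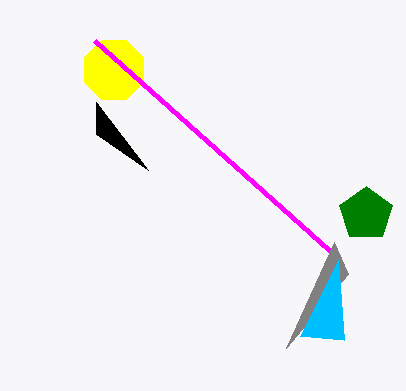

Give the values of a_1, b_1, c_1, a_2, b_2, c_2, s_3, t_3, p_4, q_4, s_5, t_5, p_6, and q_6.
a_1 = 366; b_1 = 214; c_1 = 28; a_2 = 114; b_2 = 70; c_2 = 32; s_3 = 96; t_3 = 134; p_4 = 94; q_4 = 40; s_5 = 348; t_5 = 274; p_6 = 300; q_6 = 336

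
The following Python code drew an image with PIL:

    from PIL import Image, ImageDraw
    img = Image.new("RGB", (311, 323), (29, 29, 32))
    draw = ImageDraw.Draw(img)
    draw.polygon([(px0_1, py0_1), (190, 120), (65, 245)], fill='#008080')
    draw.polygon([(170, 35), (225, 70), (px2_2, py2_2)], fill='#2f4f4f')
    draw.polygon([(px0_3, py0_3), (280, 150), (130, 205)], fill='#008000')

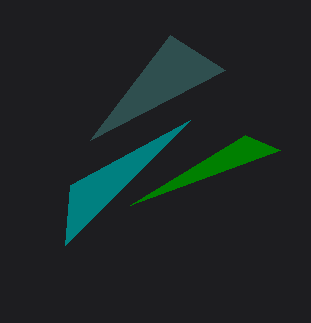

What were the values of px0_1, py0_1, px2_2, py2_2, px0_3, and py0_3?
px0_1 = 70; py0_1 = 185; px2_2 = 90; py2_2 = 140; px0_3 = 245; py0_3 = 135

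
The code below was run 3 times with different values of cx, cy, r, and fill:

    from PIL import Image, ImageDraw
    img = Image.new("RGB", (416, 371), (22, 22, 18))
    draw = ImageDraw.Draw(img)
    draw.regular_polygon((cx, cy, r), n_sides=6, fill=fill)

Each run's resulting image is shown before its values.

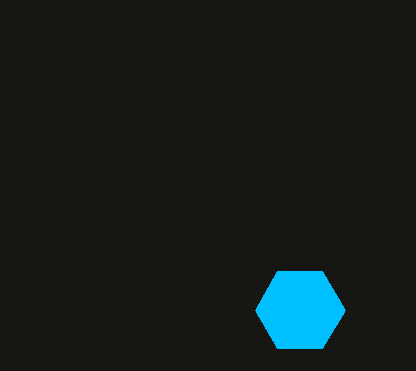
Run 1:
cx = 300, cy = 310, r = 45, fill = 'deepskyblue'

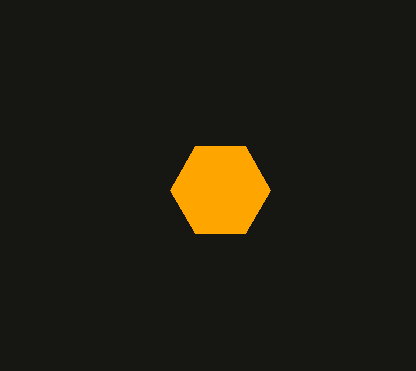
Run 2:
cx = 220
cy = 190
r = 50
fill = 'orange'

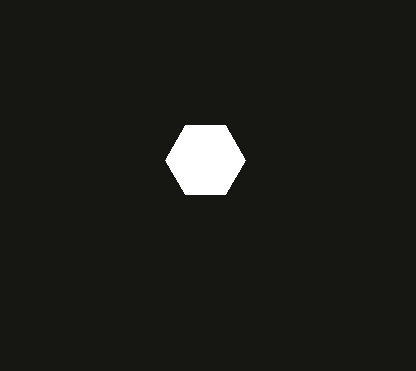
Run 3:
cx = 205
cy = 160
r = 40
fill = 'white'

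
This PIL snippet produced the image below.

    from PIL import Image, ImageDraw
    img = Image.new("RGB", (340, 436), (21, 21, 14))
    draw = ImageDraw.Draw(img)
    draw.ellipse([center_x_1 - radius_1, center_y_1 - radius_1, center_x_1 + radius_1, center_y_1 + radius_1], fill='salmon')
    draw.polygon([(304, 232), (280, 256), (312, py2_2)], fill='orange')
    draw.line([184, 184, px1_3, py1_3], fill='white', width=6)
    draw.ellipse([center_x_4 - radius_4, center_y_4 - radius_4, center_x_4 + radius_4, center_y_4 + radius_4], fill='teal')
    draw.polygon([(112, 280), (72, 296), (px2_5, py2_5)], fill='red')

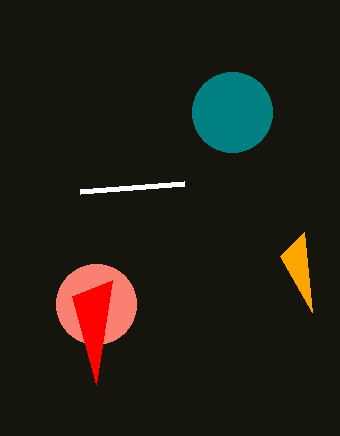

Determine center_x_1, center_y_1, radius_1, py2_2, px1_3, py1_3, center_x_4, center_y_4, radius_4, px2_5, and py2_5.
center_x_1 = 96
center_y_1 = 304
radius_1 = 40
py2_2 = 312
px1_3 = 80
py1_3 = 192
center_x_4 = 232
center_y_4 = 112
radius_4 = 40
px2_5 = 96
py2_5 = 384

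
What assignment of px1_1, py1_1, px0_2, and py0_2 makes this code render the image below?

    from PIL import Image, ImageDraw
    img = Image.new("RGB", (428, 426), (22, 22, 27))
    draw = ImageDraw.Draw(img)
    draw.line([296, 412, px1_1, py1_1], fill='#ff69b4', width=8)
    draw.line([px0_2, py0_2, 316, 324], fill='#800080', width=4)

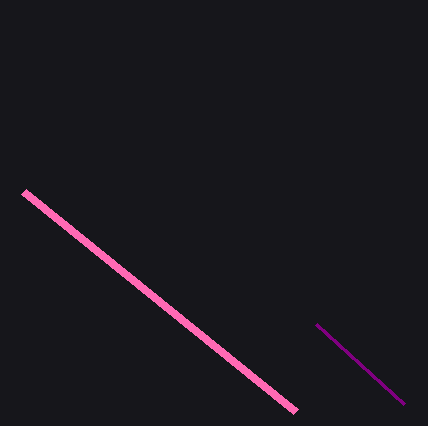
px1_1 = 24
py1_1 = 192
px0_2 = 404
py0_2 = 404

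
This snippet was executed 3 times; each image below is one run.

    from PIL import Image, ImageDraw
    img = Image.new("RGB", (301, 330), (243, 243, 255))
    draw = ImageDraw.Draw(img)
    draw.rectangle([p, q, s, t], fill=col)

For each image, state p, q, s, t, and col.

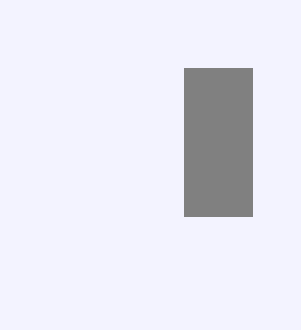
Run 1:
p = 184; q = 68; s = 252; t = 216; col = 'gray'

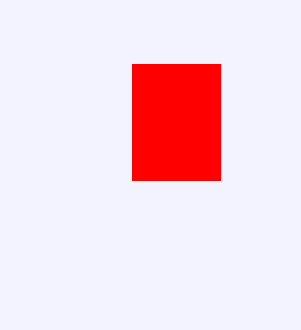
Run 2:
p = 132, q = 64, s = 220, t = 180, col = 'red'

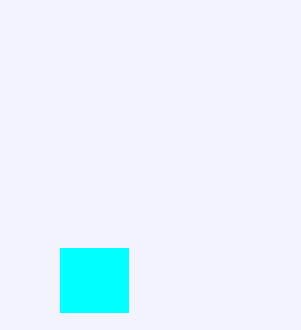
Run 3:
p = 60; q = 248; s = 128; t = 312; col = 'cyan'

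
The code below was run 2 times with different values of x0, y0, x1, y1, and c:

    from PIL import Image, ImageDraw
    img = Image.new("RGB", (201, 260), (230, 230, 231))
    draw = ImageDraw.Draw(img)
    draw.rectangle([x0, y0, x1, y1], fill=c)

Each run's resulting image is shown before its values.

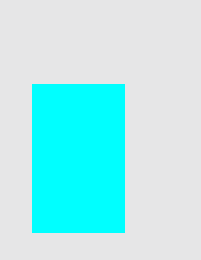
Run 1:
x0 = 32; y0 = 84; x1 = 124; y1 = 232; c = 'cyan'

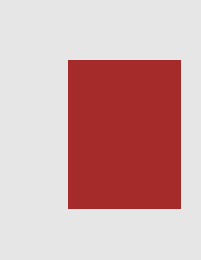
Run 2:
x0 = 68, y0 = 60, x1 = 180, y1 = 208, c = 'brown'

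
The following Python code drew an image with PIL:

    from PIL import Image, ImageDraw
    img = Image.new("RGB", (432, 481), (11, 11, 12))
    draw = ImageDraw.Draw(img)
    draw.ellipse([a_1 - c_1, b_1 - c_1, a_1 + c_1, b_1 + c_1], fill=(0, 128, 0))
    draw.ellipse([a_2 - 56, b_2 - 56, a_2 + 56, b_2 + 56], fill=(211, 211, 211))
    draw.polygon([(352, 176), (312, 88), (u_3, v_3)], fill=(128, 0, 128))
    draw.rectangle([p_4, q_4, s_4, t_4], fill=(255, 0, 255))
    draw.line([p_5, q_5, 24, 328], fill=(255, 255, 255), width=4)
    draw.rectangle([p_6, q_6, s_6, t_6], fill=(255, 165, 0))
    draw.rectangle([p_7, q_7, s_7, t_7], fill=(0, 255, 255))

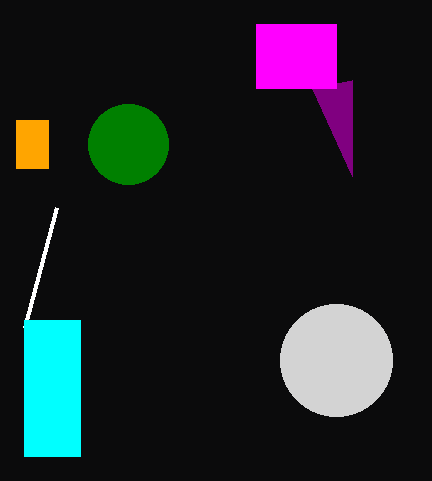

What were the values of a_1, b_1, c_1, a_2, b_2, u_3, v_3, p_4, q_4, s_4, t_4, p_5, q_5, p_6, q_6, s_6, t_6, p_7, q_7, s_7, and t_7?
a_1 = 128
b_1 = 144
c_1 = 40
a_2 = 336
b_2 = 360
u_3 = 352
v_3 = 80
p_4 = 256
q_4 = 24
s_4 = 336
t_4 = 88
p_5 = 56
q_5 = 208
p_6 = 16
q_6 = 120
s_6 = 48
t_6 = 168
p_7 = 24
q_7 = 320
s_7 = 80
t_7 = 456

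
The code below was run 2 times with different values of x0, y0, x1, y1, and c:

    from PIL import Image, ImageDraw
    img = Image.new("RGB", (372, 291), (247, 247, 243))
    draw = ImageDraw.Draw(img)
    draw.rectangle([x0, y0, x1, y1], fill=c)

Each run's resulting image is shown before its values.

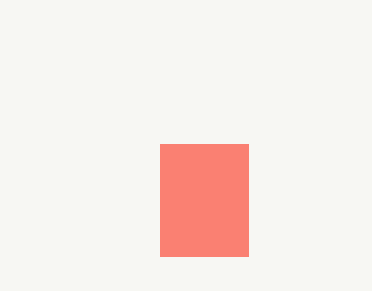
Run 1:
x0 = 160; y0 = 144; x1 = 248; y1 = 256; c = 'salmon'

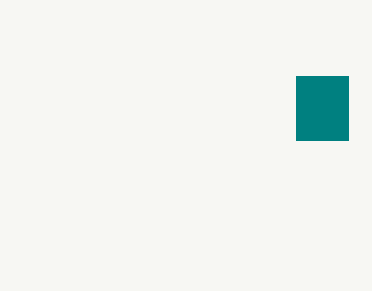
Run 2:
x0 = 296, y0 = 76, x1 = 348, y1 = 140, c = 'teal'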